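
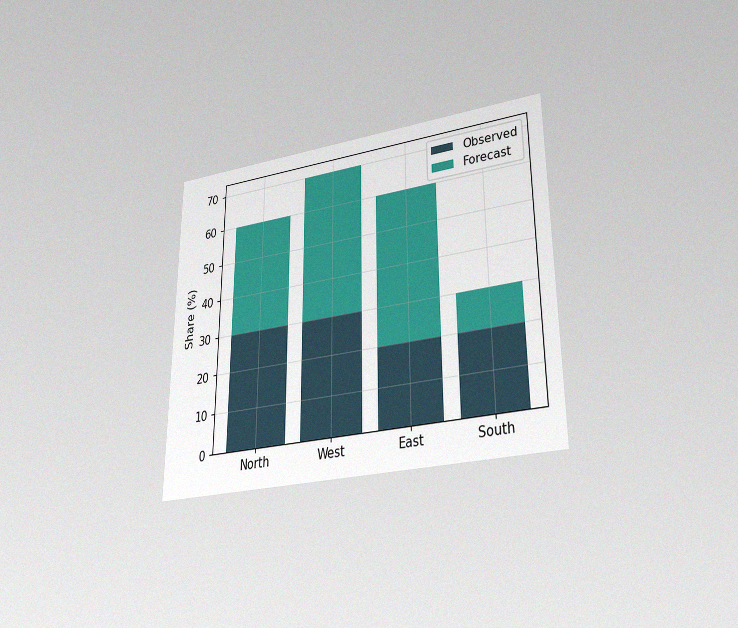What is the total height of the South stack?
30%

The chart is viewed at a slight angle, with some photo noise. The South stack's top reaches 30% on the y-axis.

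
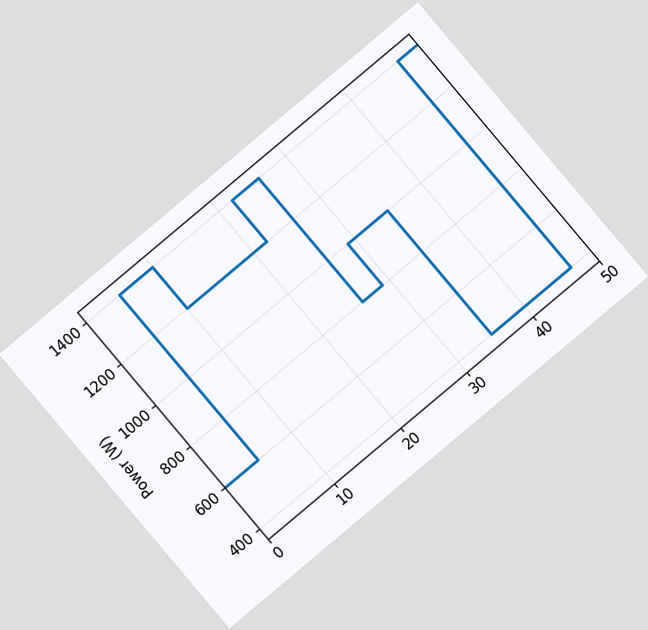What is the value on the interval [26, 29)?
The chart is tilted about 40° counter-clockwise. On [26, 29) the step sits at 800W.

800W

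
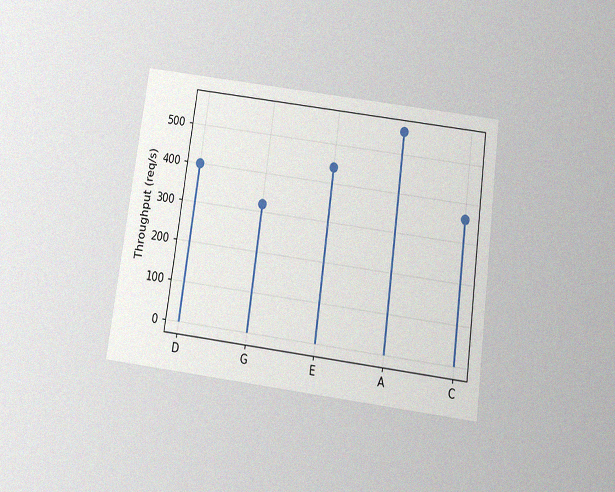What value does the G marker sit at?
320req/s

The chart is tilted about 8° clockwise and viewed slightly from below, with some photo noise. The G marker sits at 320req/s.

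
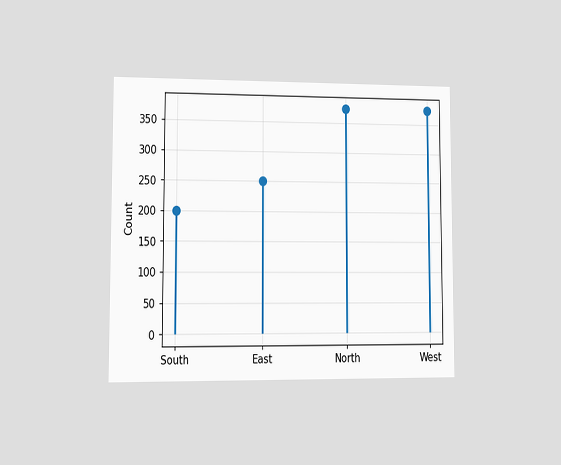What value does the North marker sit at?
The chart is viewed at a slight angle. The North marker sits at 375.

375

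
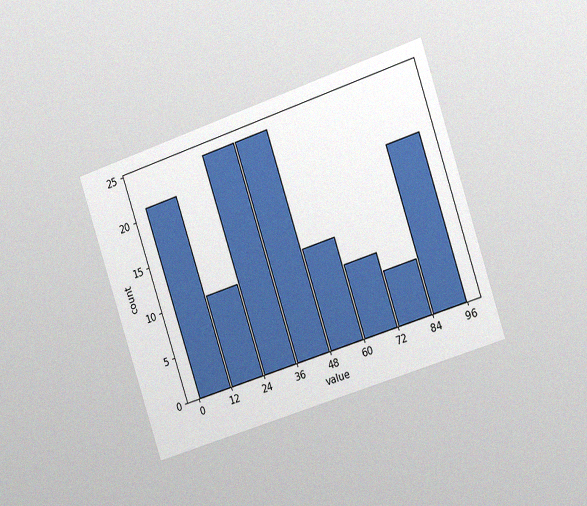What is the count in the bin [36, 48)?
The chart is tilted about 18° counter-clockwise and viewed slightly from the right, with some photo noise. The [36, 48) bin has height 24.

24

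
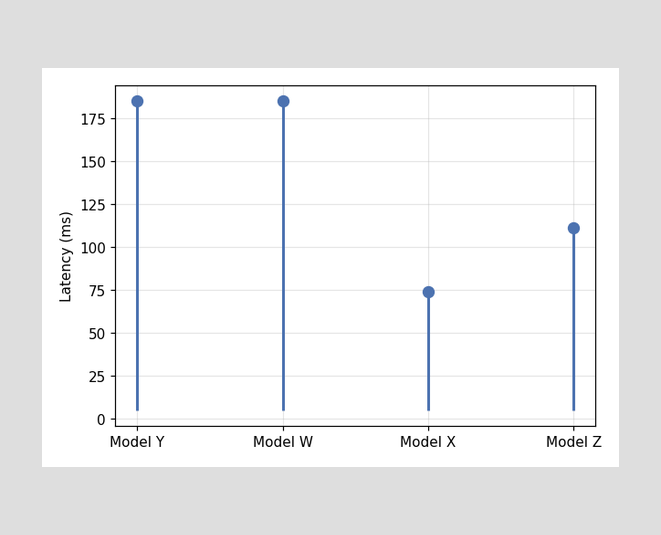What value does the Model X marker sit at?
The Model X marker sits at 74ms.

74ms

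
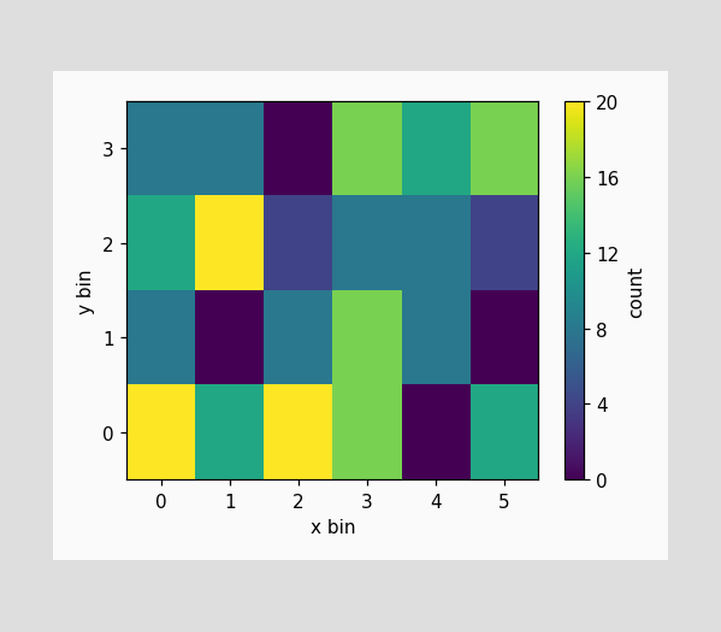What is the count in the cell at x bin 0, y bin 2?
12

Matching the cell (0, 2) against the colorbar gives 12.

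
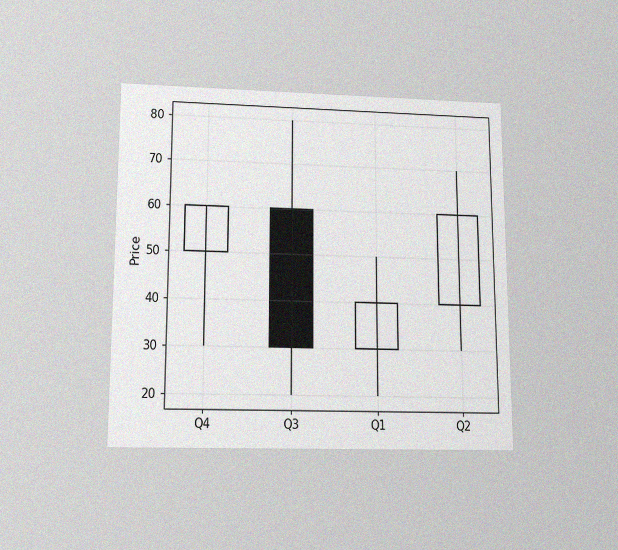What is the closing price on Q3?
The chart is viewed slightly from below, with some photo noise. The Q3 candle closes at 30.

30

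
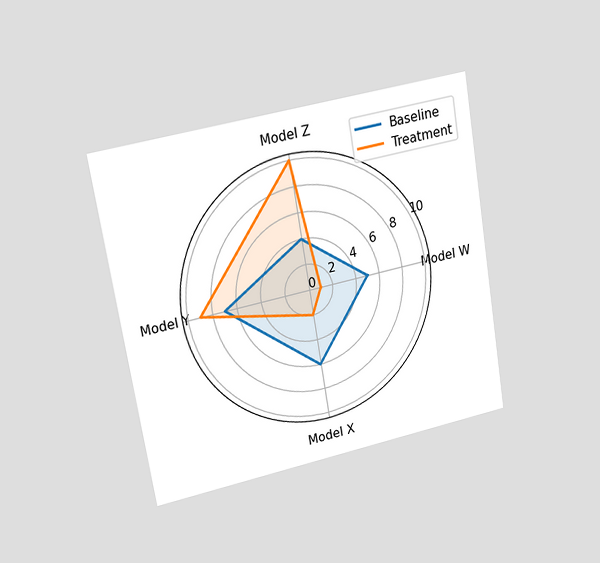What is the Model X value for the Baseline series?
The chart is tilted about 9° counter-clockwise and viewed at a slight angle. On the Model X axis, Baseline reaches 6.

6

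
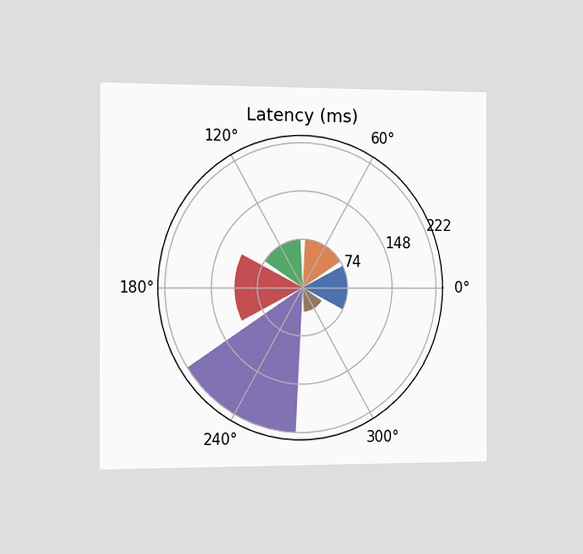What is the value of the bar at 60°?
The chart is viewed slightly from the left. The bar at 60° reaches 74ms on the radial axis.

74ms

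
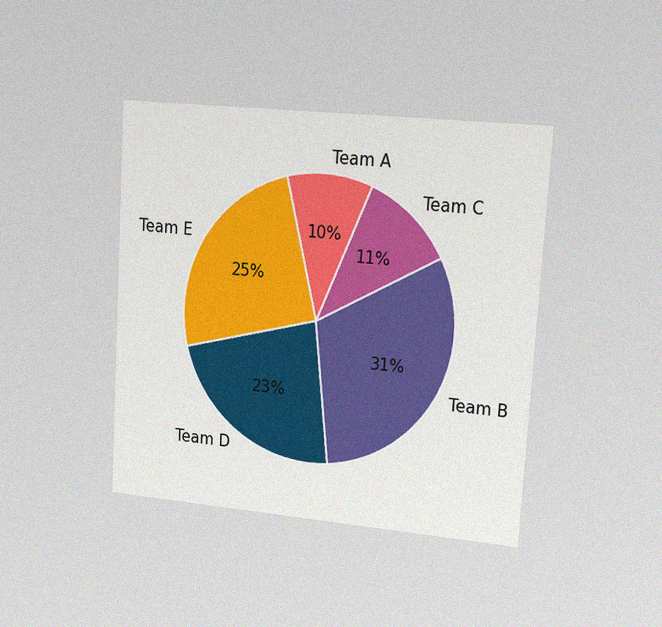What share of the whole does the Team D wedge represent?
The chart is tilted about 3° clockwise and viewed slightly from the right, with some photo noise. The Team D slice takes up 23% of the pie.

23%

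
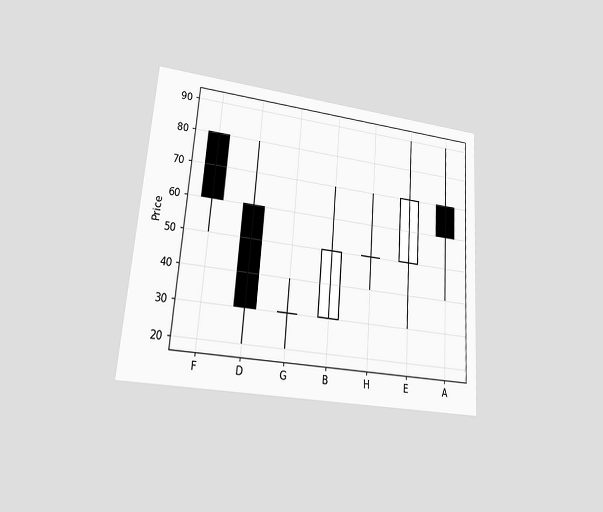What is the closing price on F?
The chart is tilted about 4° clockwise and viewed at a slight angle. The F candle closes at 60.

60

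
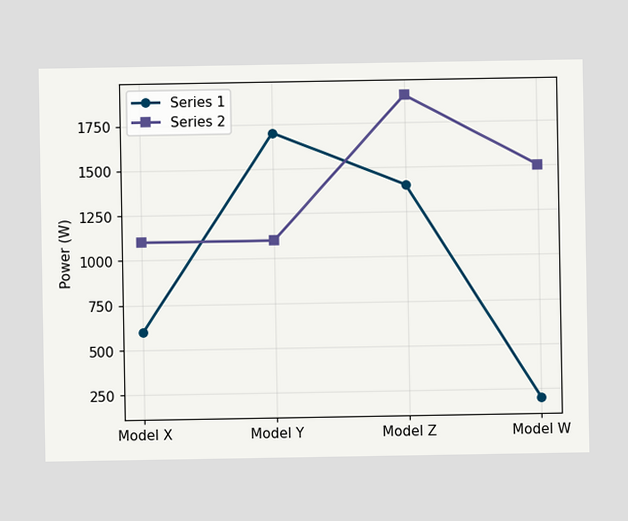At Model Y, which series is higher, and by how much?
Series 1, by 600W

At Model Y, Series 1 sits above the other line by 600W.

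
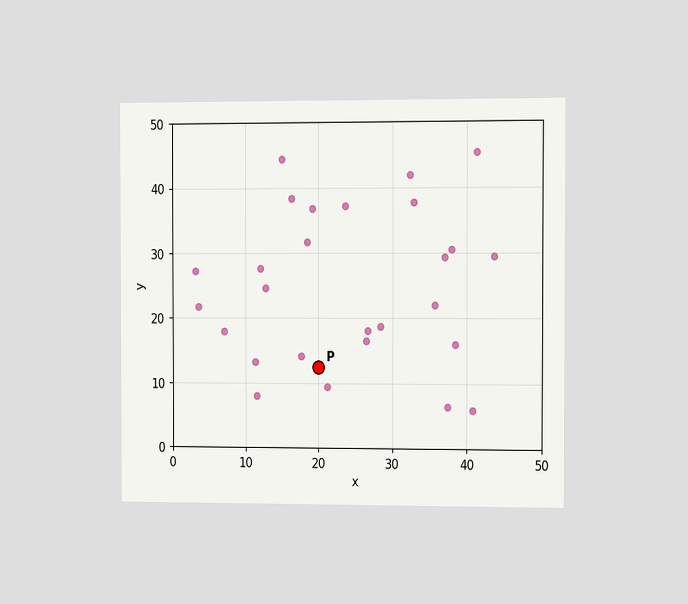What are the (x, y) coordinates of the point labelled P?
(20, 12.5)

The chart is viewed at a slight angle. Following the gridlines from P to each axis, P sits at (20, 12.5).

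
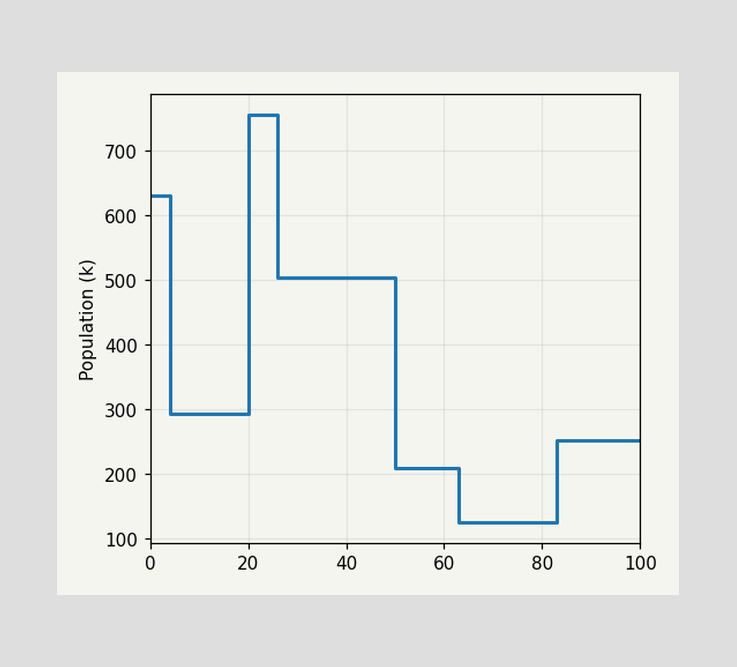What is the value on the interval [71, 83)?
On [71, 83) the step sits at 126k.

126k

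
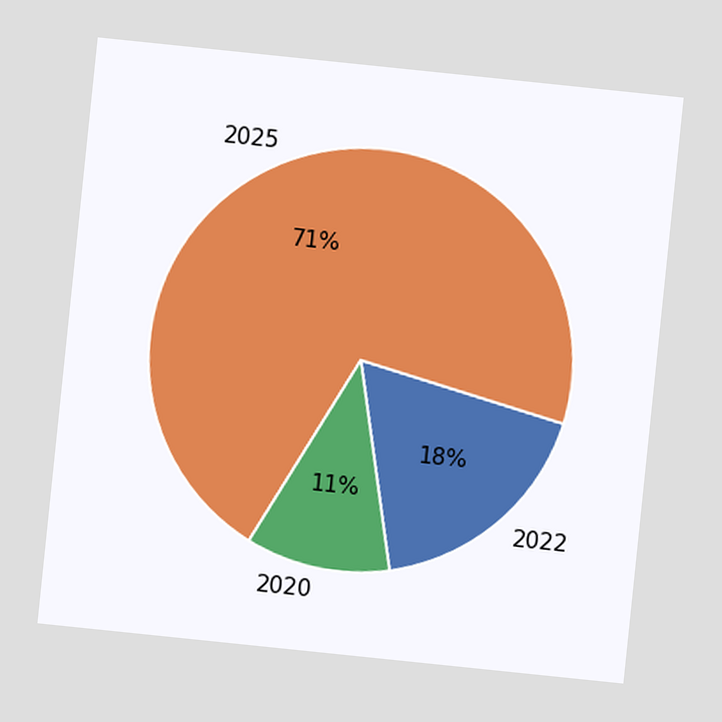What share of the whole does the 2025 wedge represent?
71%

The chart is tilted about 6° clockwise. The 2025 slice takes up 71% of the pie.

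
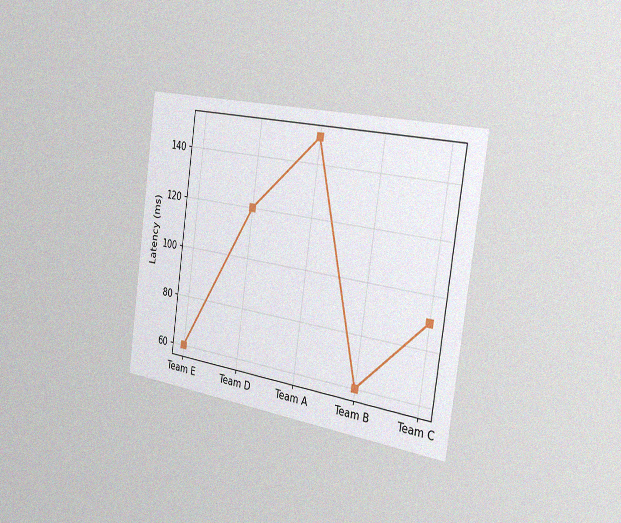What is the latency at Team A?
The chart is tilted about 8° clockwise and viewed slightly from the right, with some photo noise. At Team A, the line is at 150ms.

150ms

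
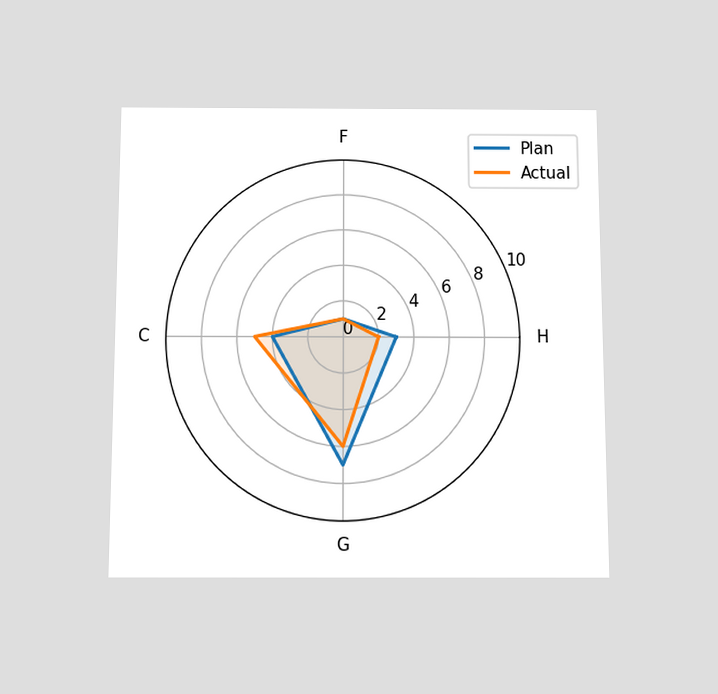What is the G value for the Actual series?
The chart is viewed slightly from below. On the G axis, Actual reaches 6.

6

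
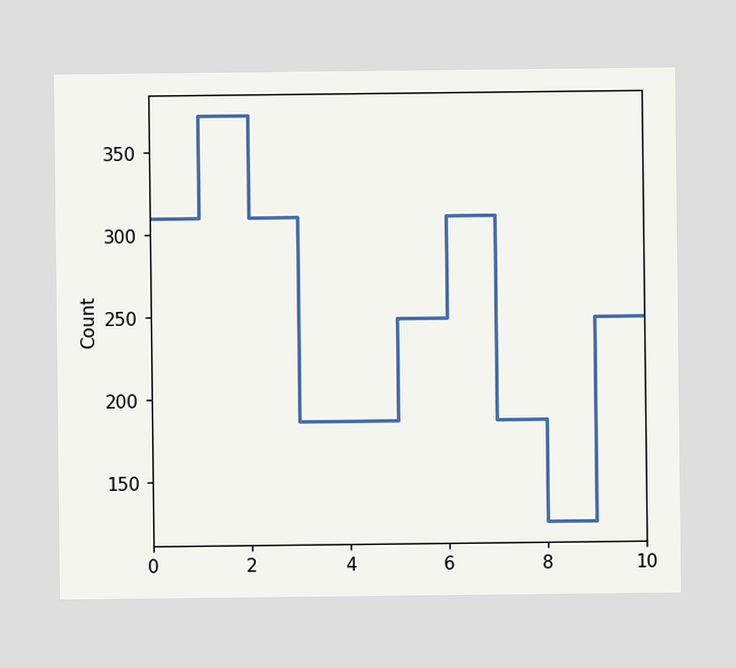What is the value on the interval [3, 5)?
186

On [3, 5) the step sits at 186.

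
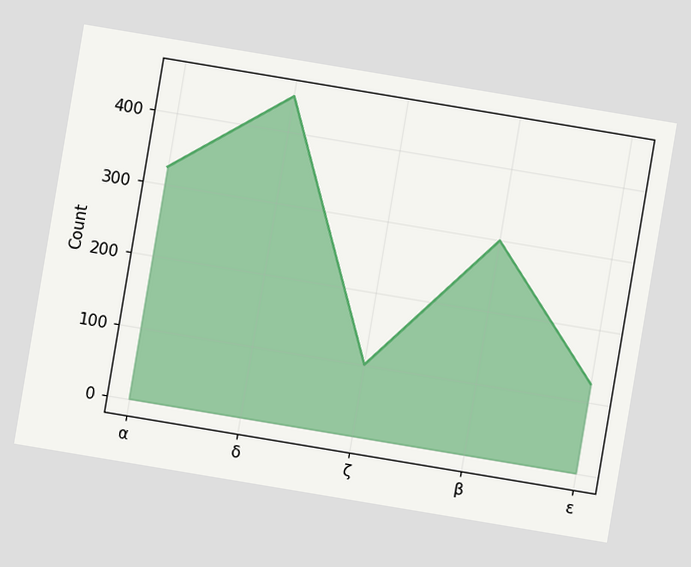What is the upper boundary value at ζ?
The chart is tilted about 9° clockwise. At ζ the upper boundary is at 100.

100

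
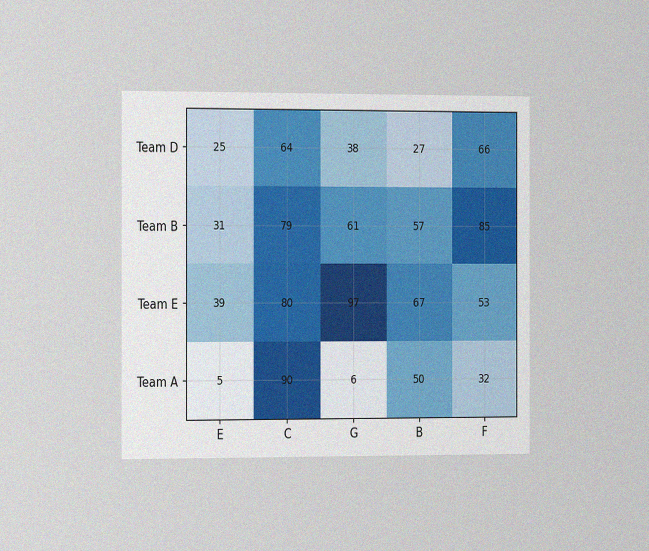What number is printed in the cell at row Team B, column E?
The chart is viewed slightly from the left, with some photo noise. The (Team B, E) cell reads 31.

31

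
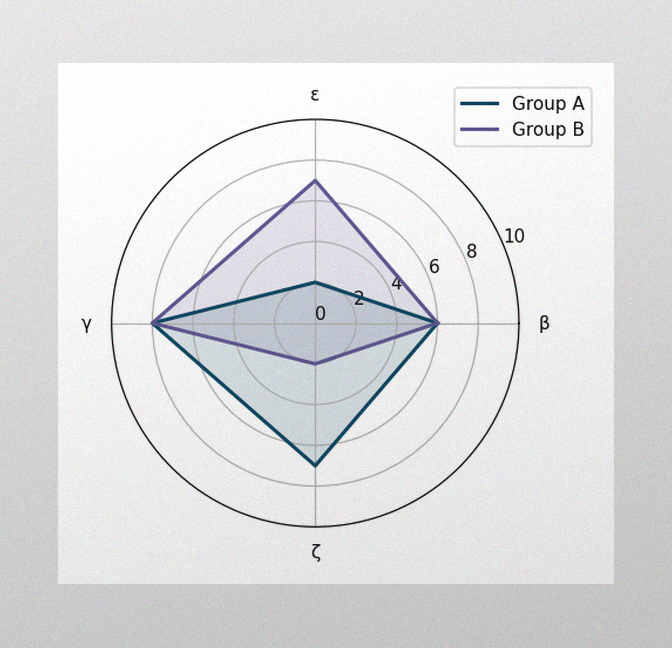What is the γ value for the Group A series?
8

The image has some photo noise and uneven lighting. On the γ axis, Group A reaches 8.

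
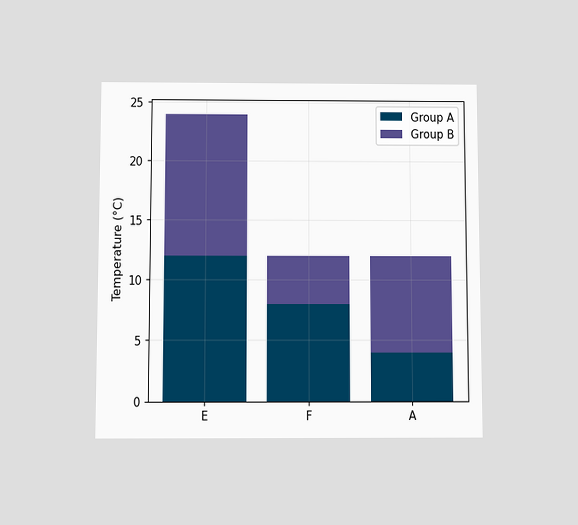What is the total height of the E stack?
24°C

The chart is viewed slightly from below. The E stack's top reaches 24°C on the y-axis.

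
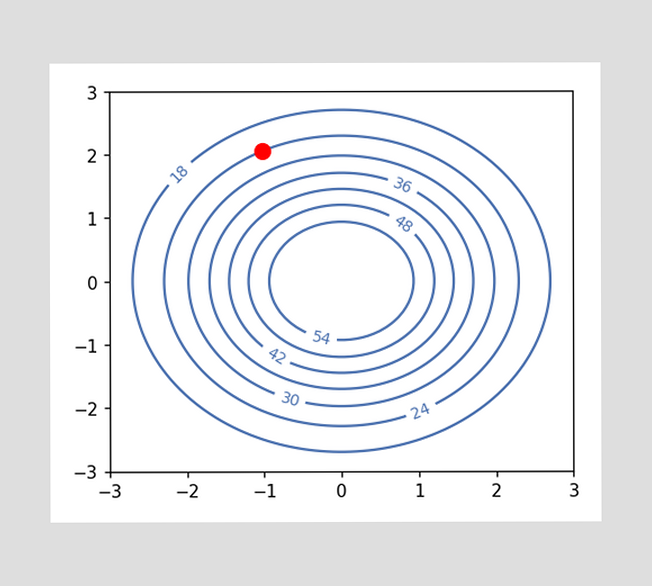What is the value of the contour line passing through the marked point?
24

The marked point sits on the contour labelled 24.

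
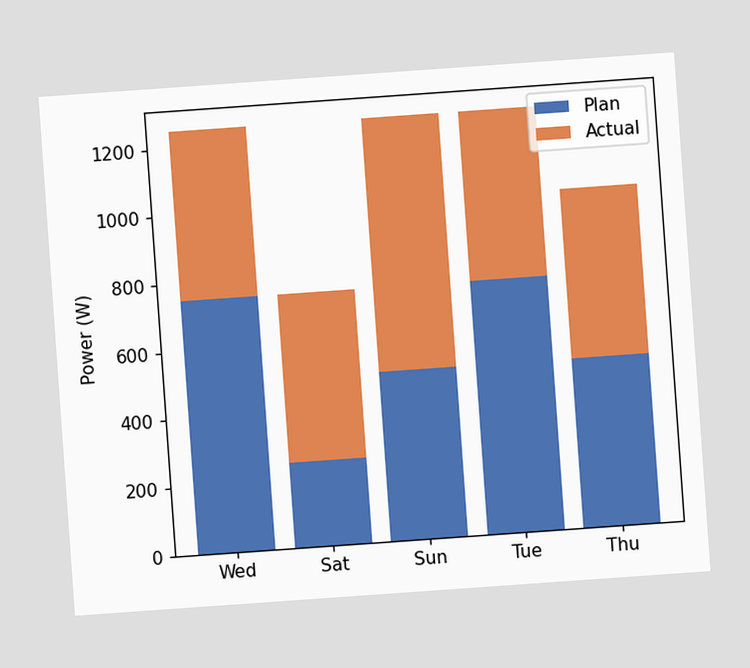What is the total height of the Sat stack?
The chart is tilted about 4° counter-clockwise. The Sat stack's top reaches 750W on the y-axis.

750W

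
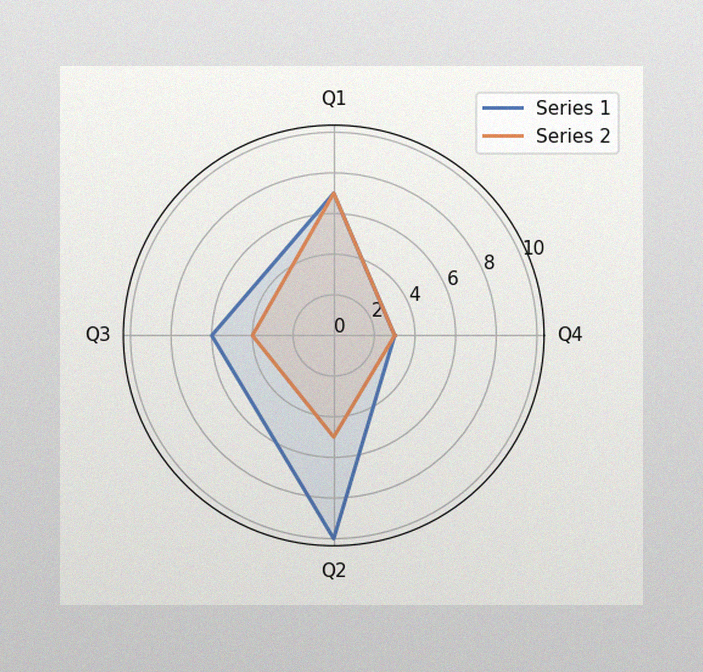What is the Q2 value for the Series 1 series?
The image has some photo noise and uneven lighting. On the Q2 axis, Series 1 reaches 10.

10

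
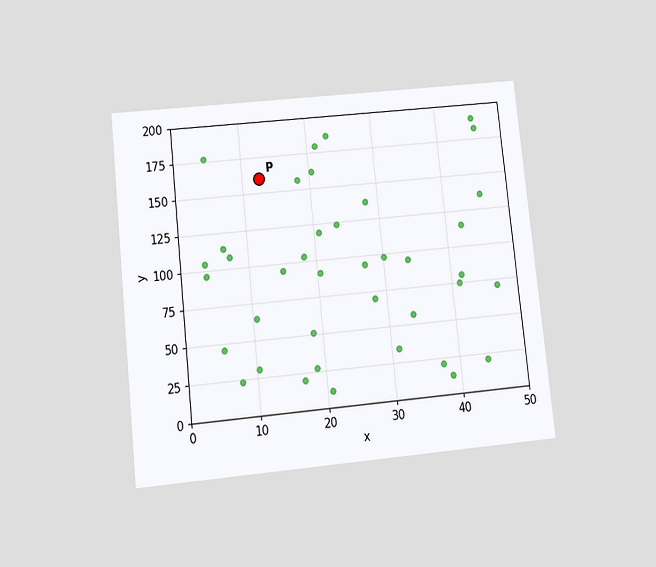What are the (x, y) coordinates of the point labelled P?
(12.5, 160)

The chart is tilted about 6° counter-clockwise and viewed slightly from below. Following the gridlines from P to each axis, P sits at (12.5, 160).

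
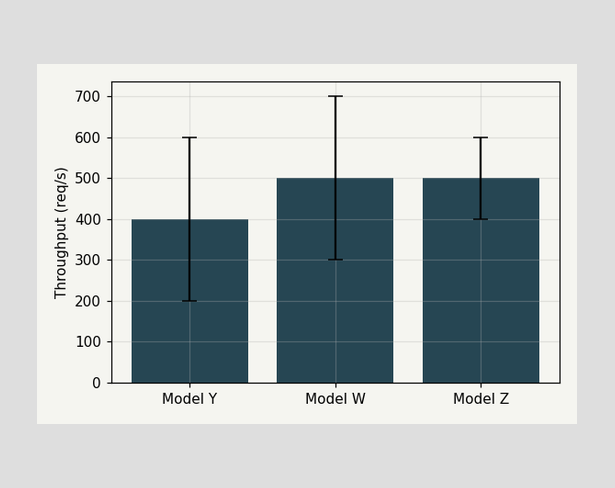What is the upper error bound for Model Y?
600req/s

The Model Y bar's upper whisker reaches 600req/s.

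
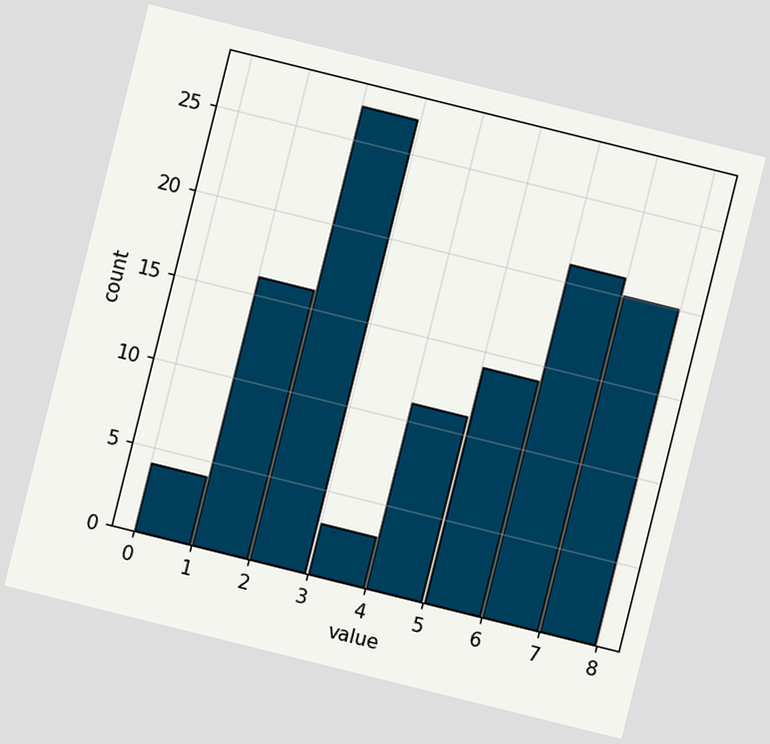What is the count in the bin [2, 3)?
27

The chart is tilted about 14° clockwise. The [2, 3) bin has height 27.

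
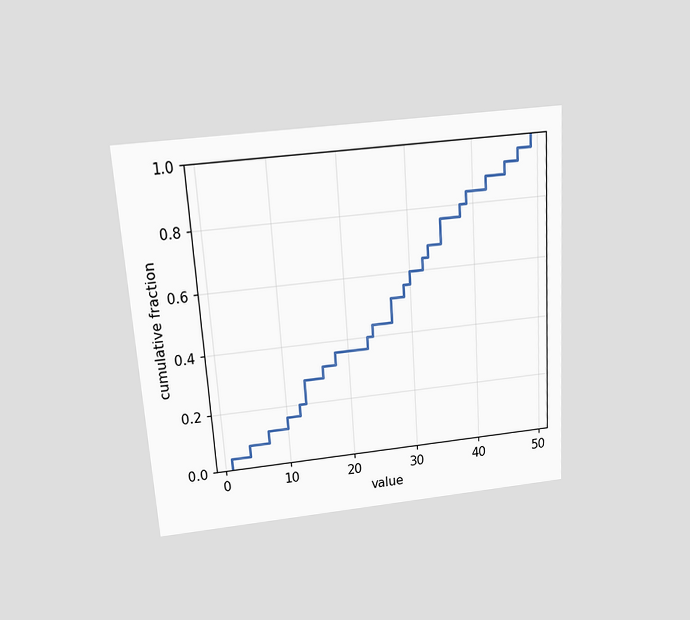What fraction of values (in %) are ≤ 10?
16%

The chart is tilted about 4° counter-clockwise and viewed slightly from above. At x=10 the ECDF step is at 16%.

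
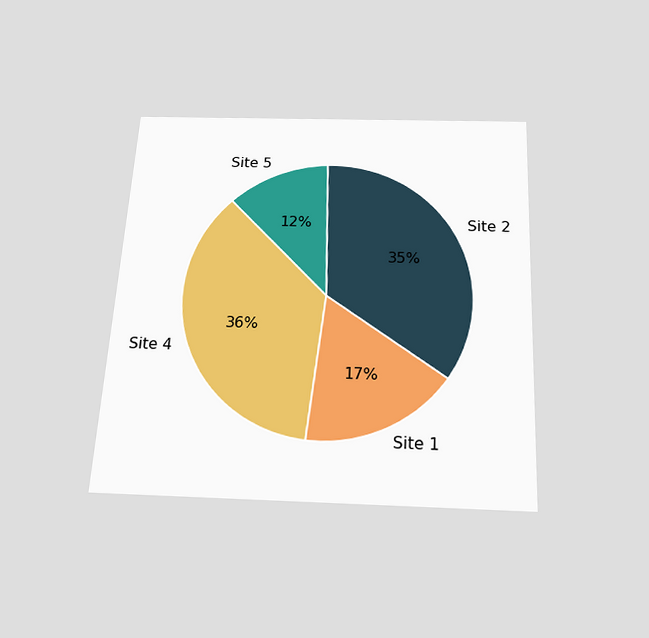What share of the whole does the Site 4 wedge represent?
The chart is tilted about 3° clockwise and viewed slightly from below. The Site 4 slice takes up 36% of the pie.

36%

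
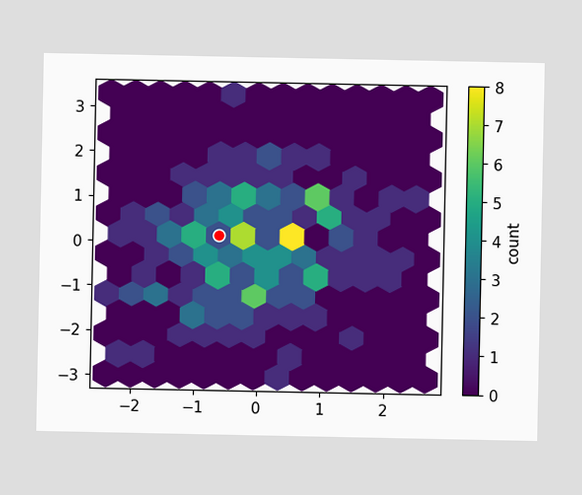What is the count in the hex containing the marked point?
2

The marked hex reads 2 on the colorbar.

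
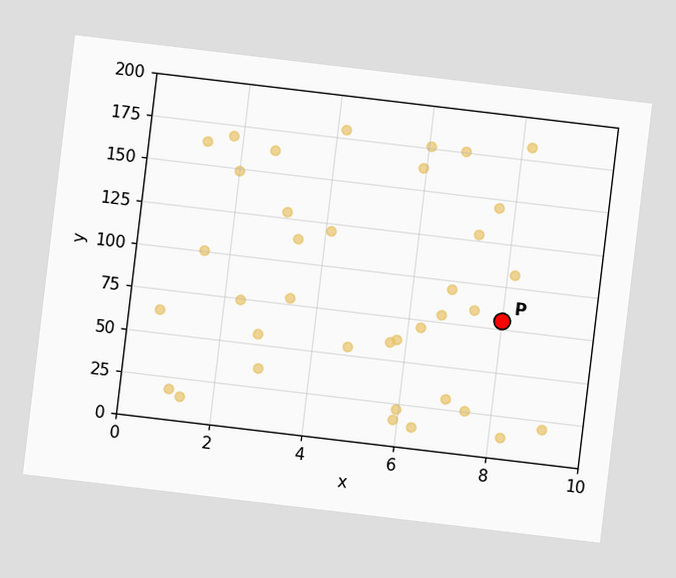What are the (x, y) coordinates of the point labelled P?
The chart is tilted about 7° clockwise. Following the gridlines from P to each axis, P sits at (8, 80).

(8, 80)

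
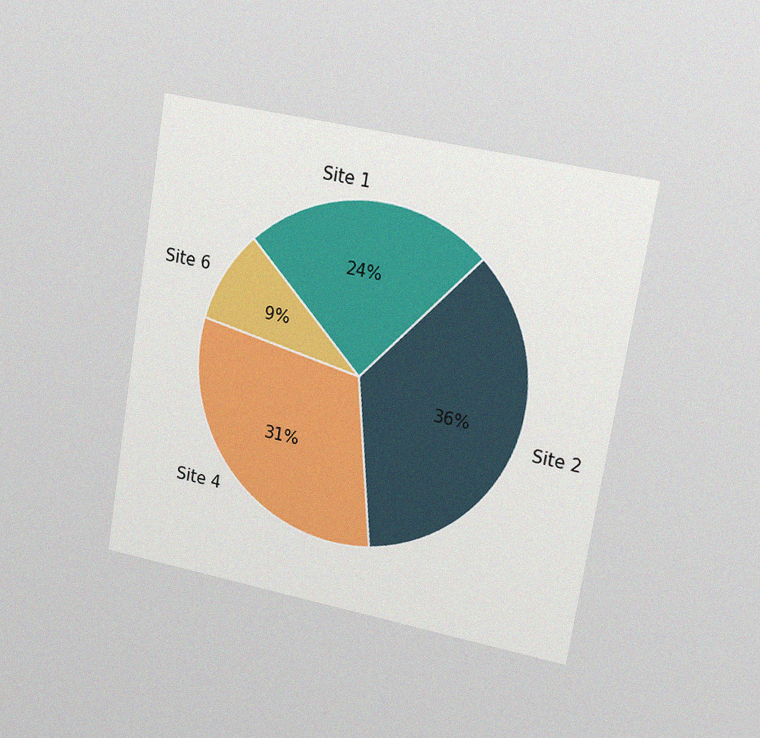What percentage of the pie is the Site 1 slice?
The chart is tilted about 9° clockwise and viewed slightly from the right, with some photo noise. The Site 1 slice takes up 24% of the pie.

24%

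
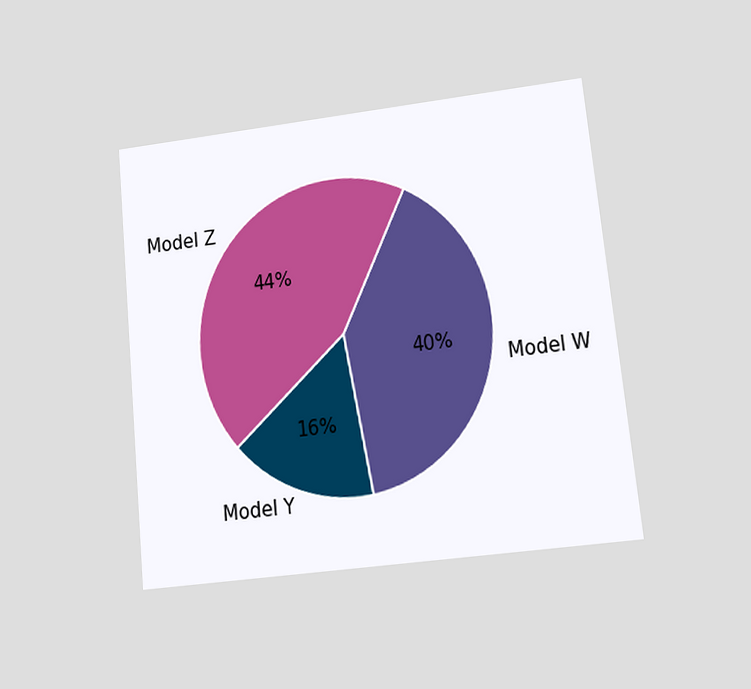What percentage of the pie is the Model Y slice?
The chart is tilted about 6° counter-clockwise and viewed at a slight angle. The Model Y slice takes up 16% of the pie.

16%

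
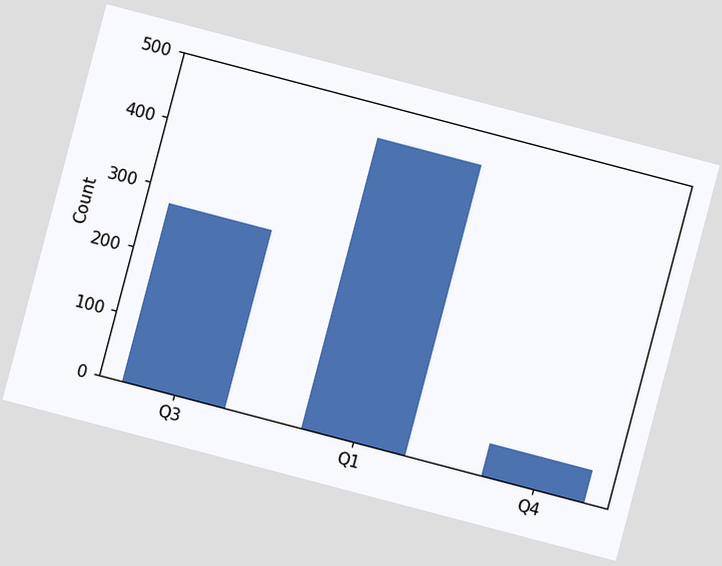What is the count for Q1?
The chart is tilted about 15° clockwise. Reading along the chart's y-axis, the Q1 bar reaches 450.

450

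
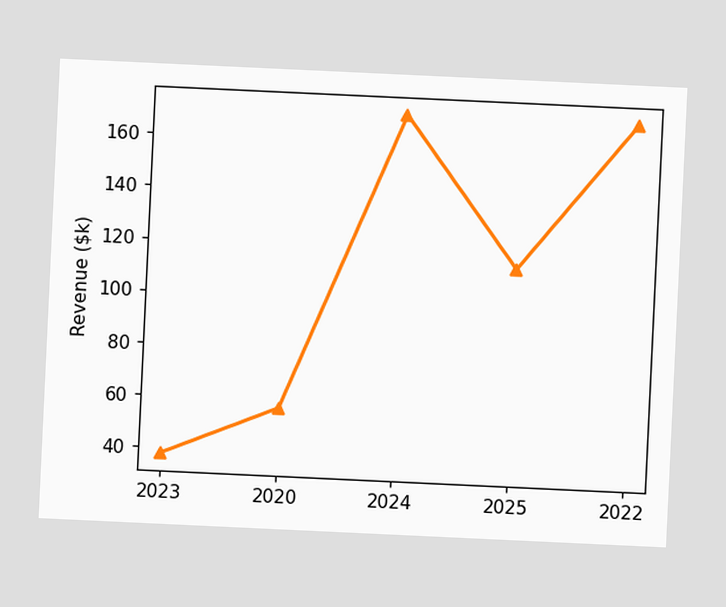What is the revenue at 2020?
The chart is tilted about 3° clockwise. At 2020, the line is at $57k.

$57k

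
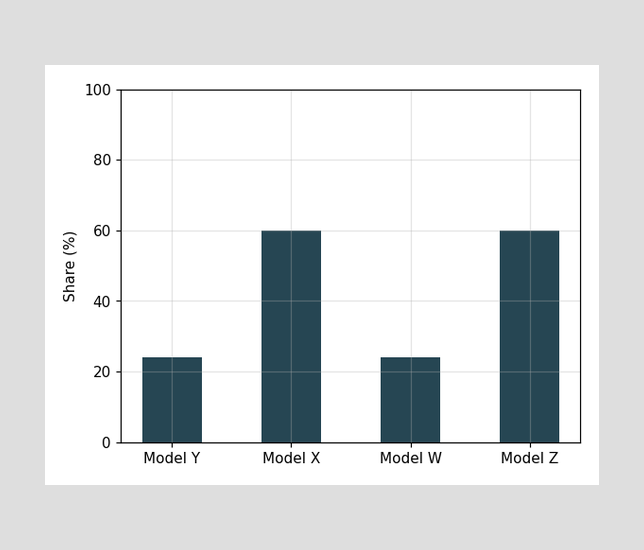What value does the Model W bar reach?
24%

Reading along the chart's y-axis, the Model W bar reaches 24%.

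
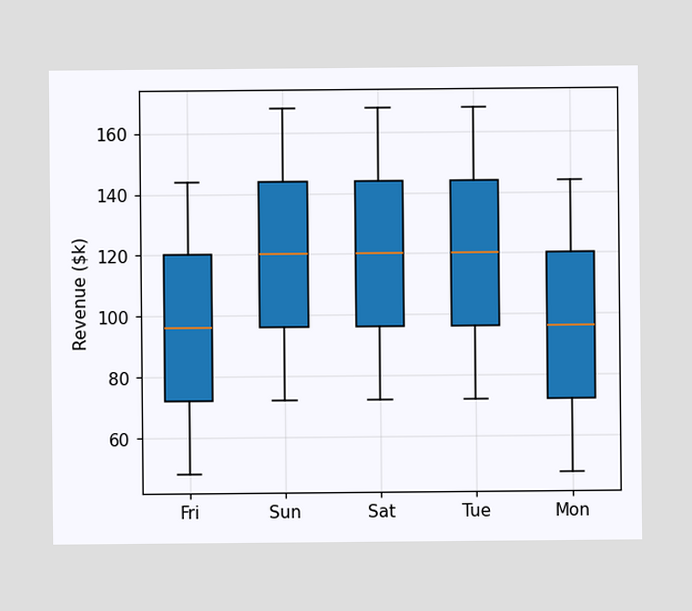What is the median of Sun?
$120k

The median line in the Sun box sits at $120k.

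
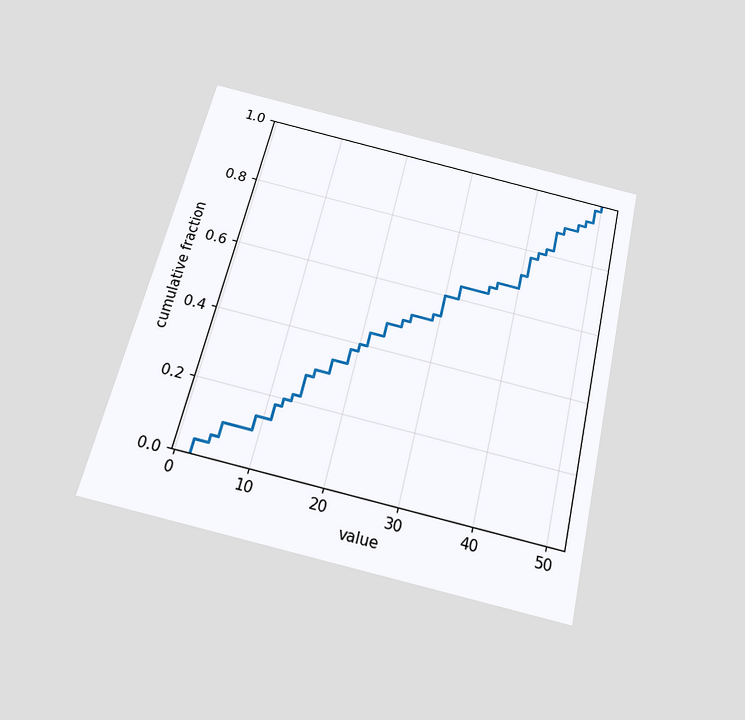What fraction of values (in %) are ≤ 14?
The chart is tilted about 13° clockwise and viewed slightly from below. At x=14 the ECDF step is at 28%.

28%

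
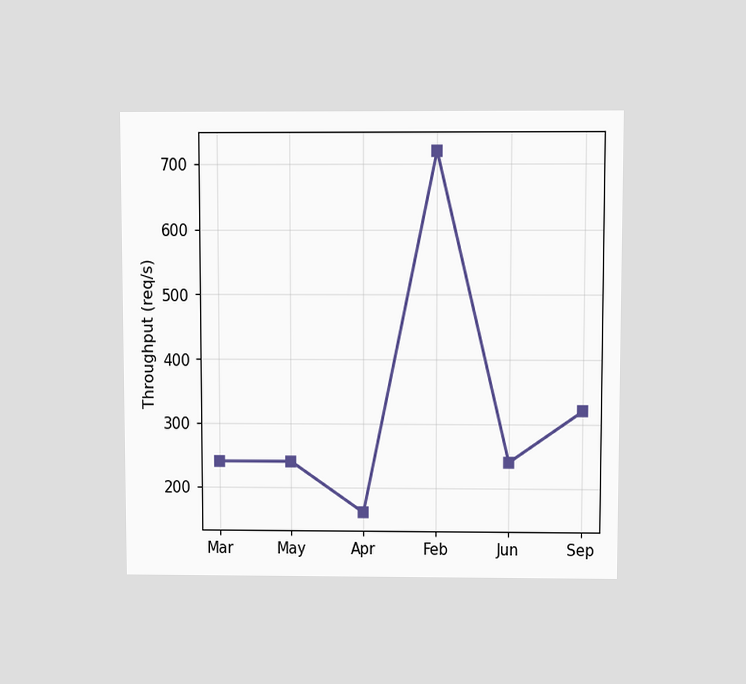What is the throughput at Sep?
The chart is viewed slightly from above. At Sep, the line is at 320req/s.

320req/s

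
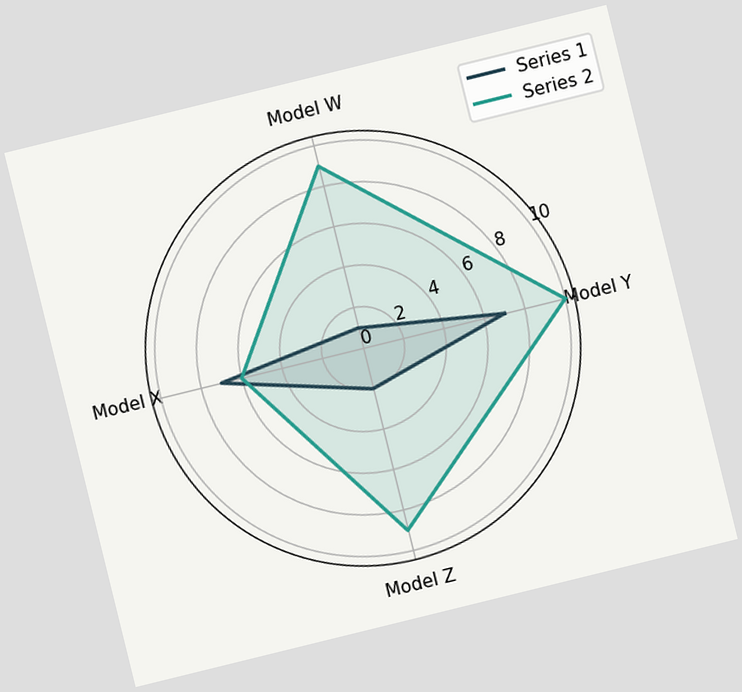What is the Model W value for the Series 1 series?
The chart is tilted about 14° counter-clockwise. On the Model W axis, Series 1 reaches 1.

1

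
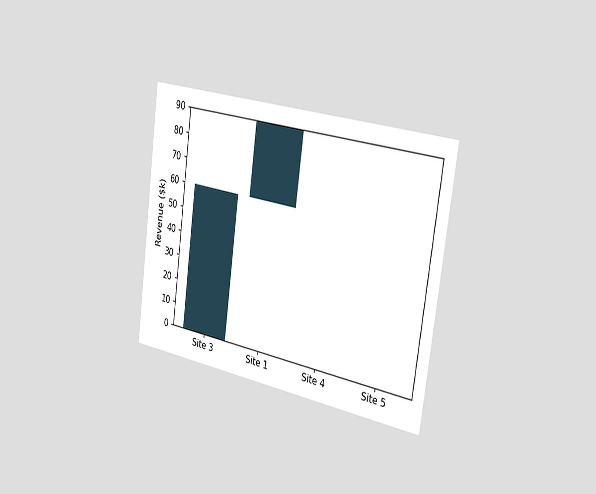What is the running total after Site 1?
$90k

The chart is tilted about 8° clockwise and viewed slightly from the right. After Site 1 the running total reaches $90k.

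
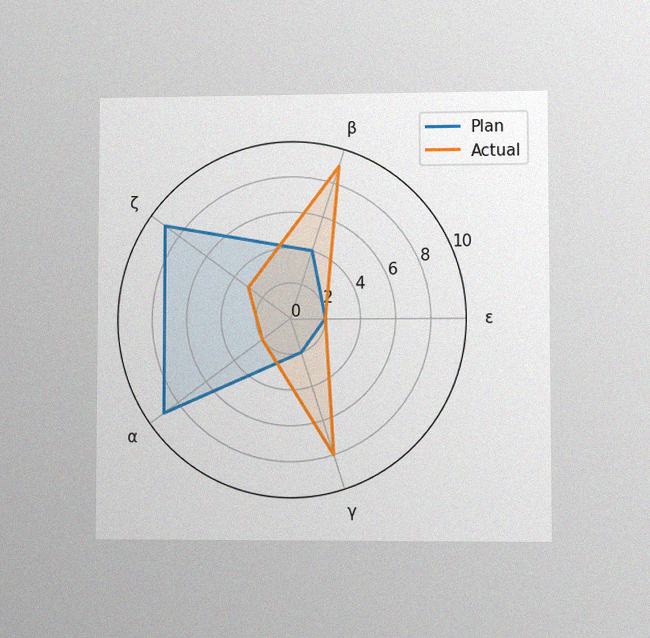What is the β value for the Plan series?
4

The chart is viewed at a slight angle, with some photo noise. On the β axis, Plan reaches 4.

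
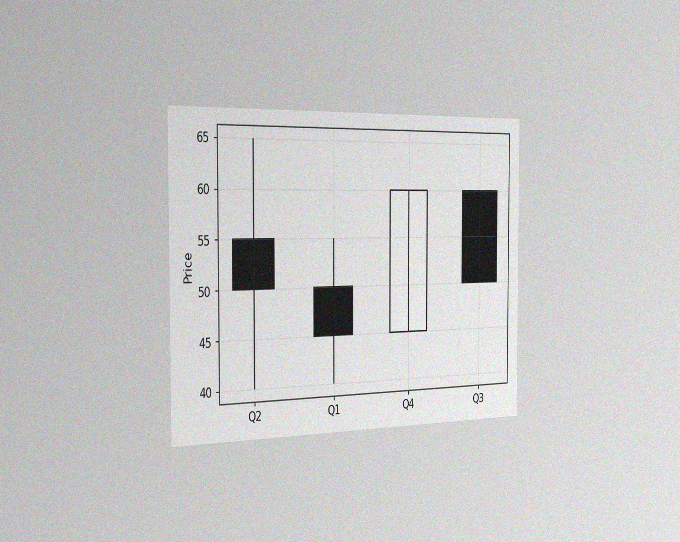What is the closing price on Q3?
50

The chart is viewed slightly from the left, with some photo noise. The Q3 candle closes at 50.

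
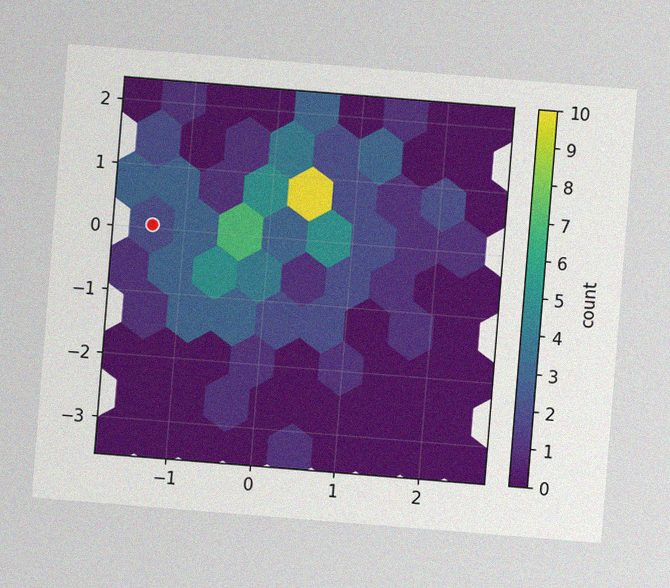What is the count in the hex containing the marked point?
2

The chart is tilted about 5° clockwise, with some photo noise. The marked hex reads 2 on the colorbar.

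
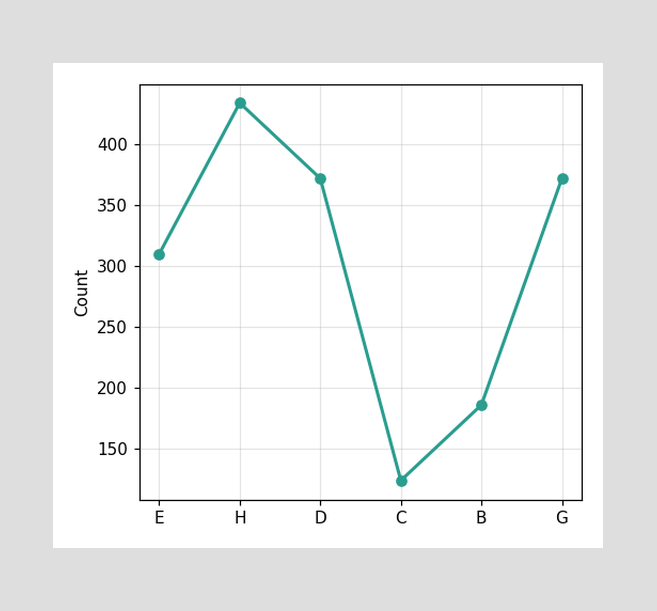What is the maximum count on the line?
434

The highest point is at H, and reading across to the y-axis gives 434.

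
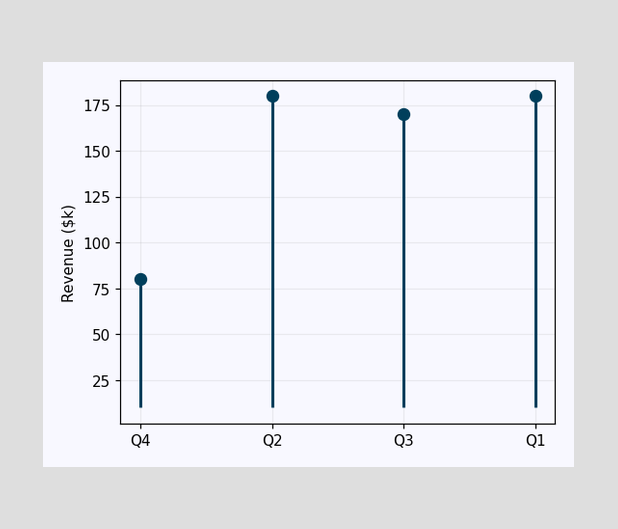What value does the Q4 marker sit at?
$80k

The Q4 marker sits at $80k.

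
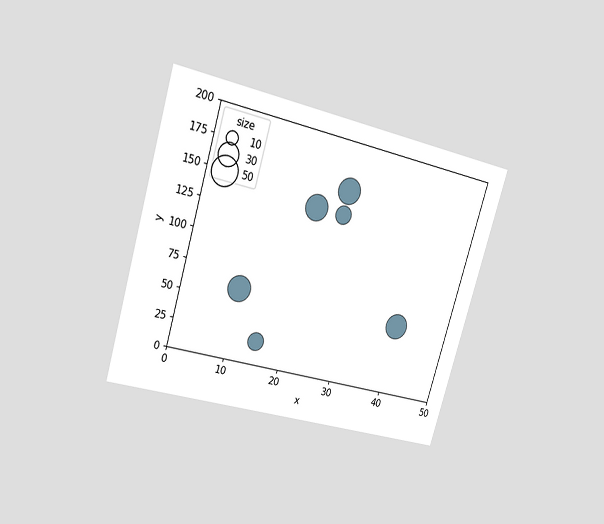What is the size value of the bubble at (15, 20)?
The chart is tilted about 16° clockwise and viewed at a slight angle. Matching the bubble at (15, 20) against the size legend gives 20.

20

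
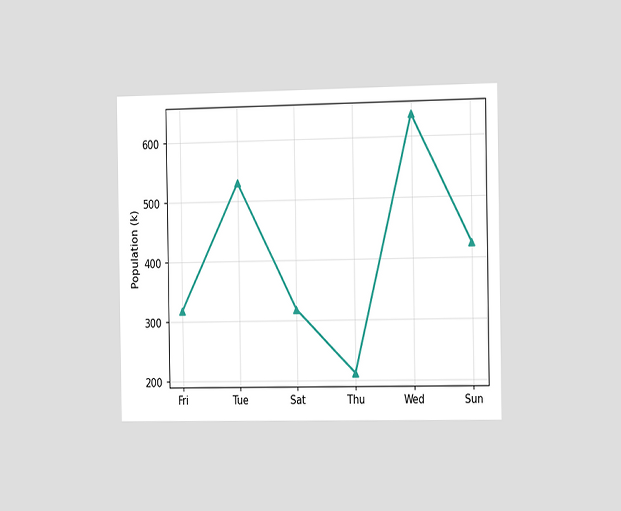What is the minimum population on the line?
212k

The chart is viewed slightly from the right. The lowest point is at Thu, and reading across to the y-axis gives 212k.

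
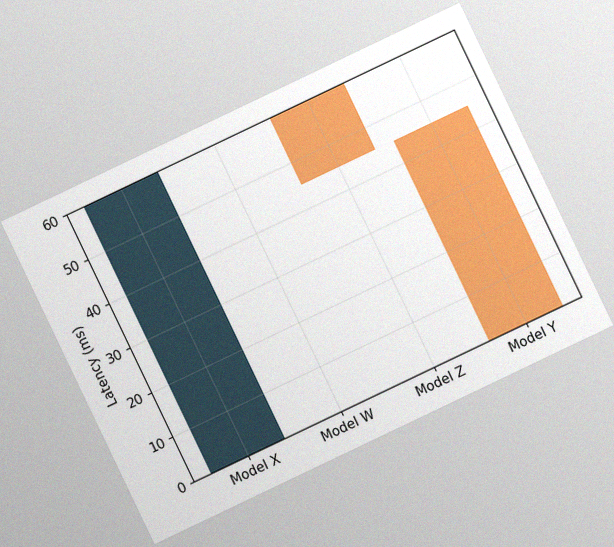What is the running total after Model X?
The chart is tilted about 26° counter-clockwise, with some photo noise. After Model X the running total reaches 60ms.

60ms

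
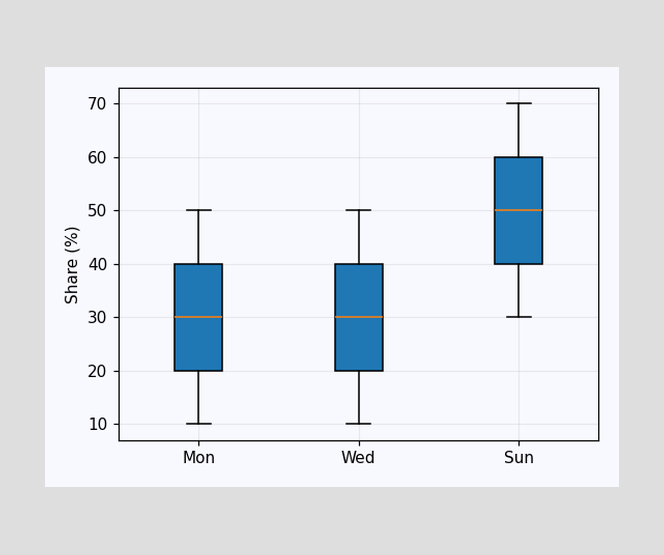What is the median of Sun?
The median line in the Sun box sits at 50%.

50%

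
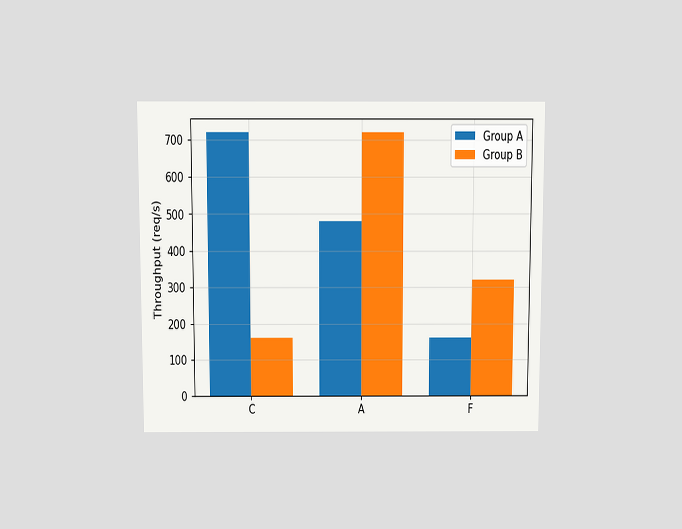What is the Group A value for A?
480req/s

The chart is viewed slightly from above. The Group A bar at A reaches 480req/s on the y-axis.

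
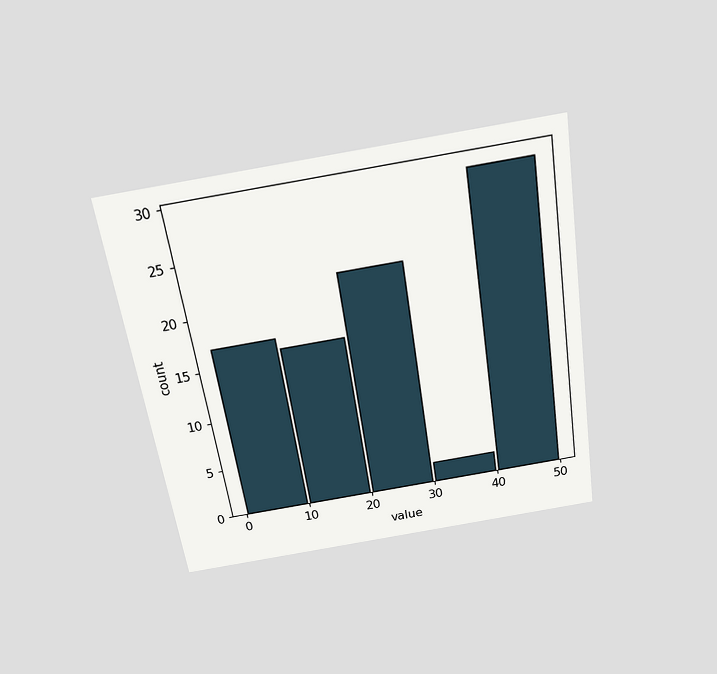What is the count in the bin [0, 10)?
17

The chart is tilted about 9° counter-clockwise and viewed slightly from above. The [0, 10) bin has height 17.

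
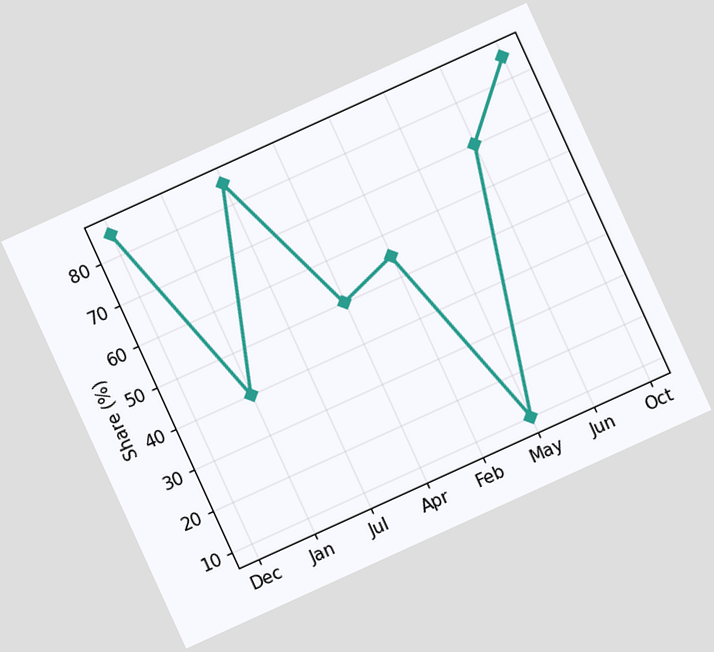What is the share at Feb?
The chart is tilted about 24° counter-clockwise. At Feb, the line is at 55%.

55%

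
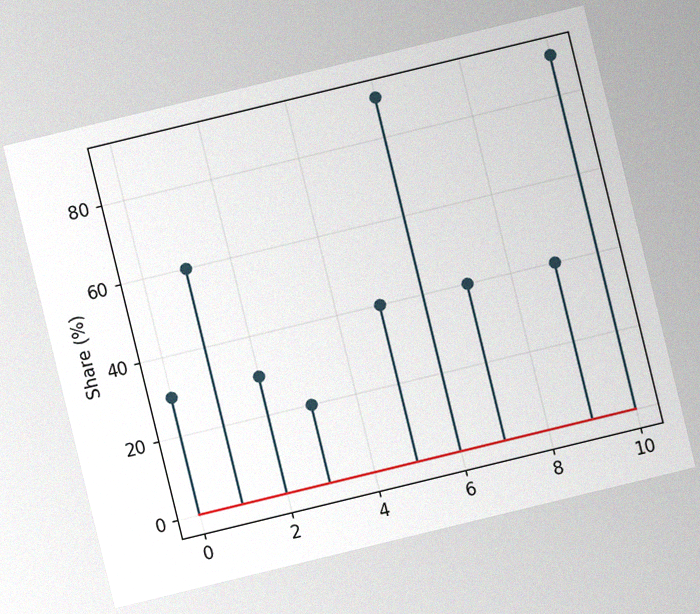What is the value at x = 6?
90%

The chart is tilted about 14° counter-clockwise, with some photo noise. The stem at x=6 reaches 90%.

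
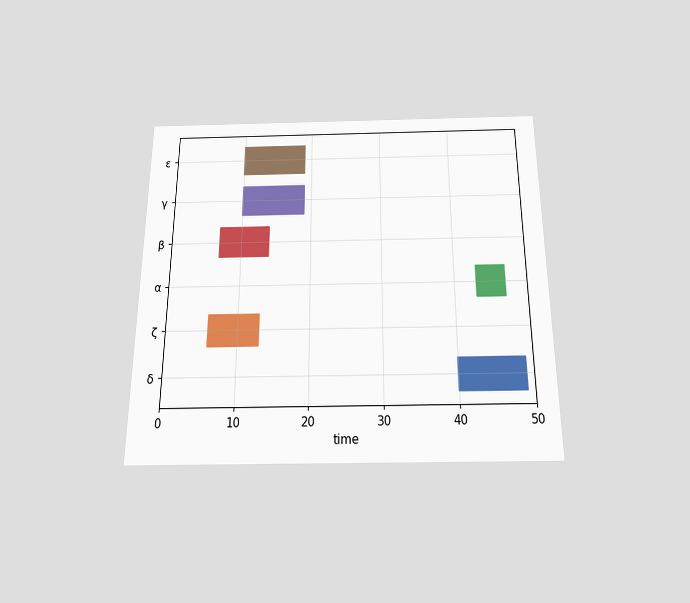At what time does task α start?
43

The chart is viewed slightly from below. The α bar begins at t=43.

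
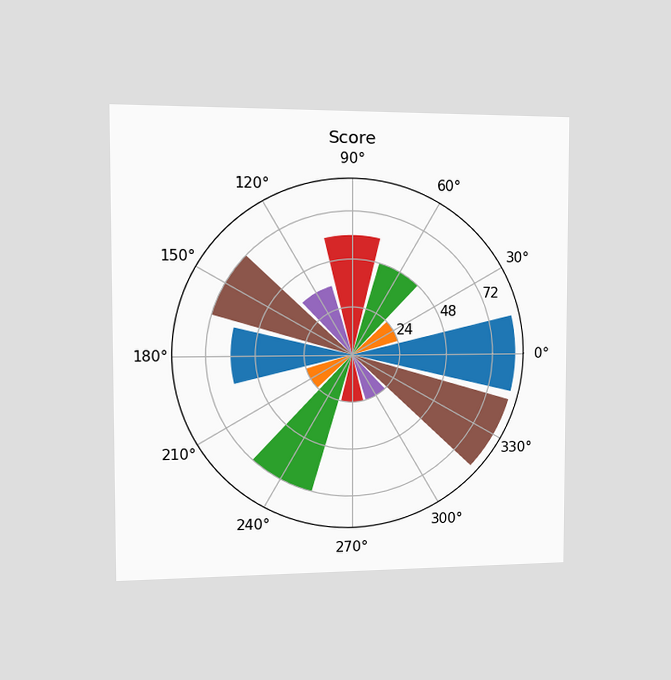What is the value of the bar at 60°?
The chart is viewed slightly from the left. The bar at 60° reaches 48 on the radial axis.

48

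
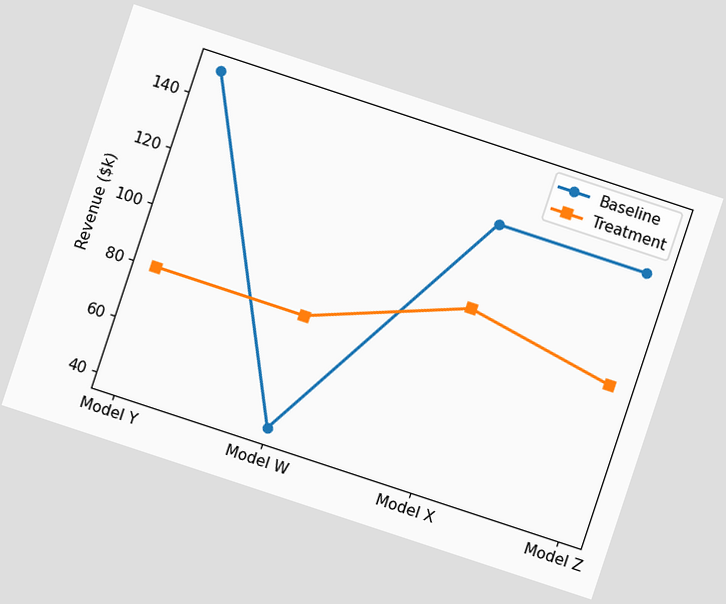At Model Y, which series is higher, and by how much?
Baseline, by $70k

The chart is tilted about 18° clockwise. At Model Y, Baseline sits above the other line by $70k.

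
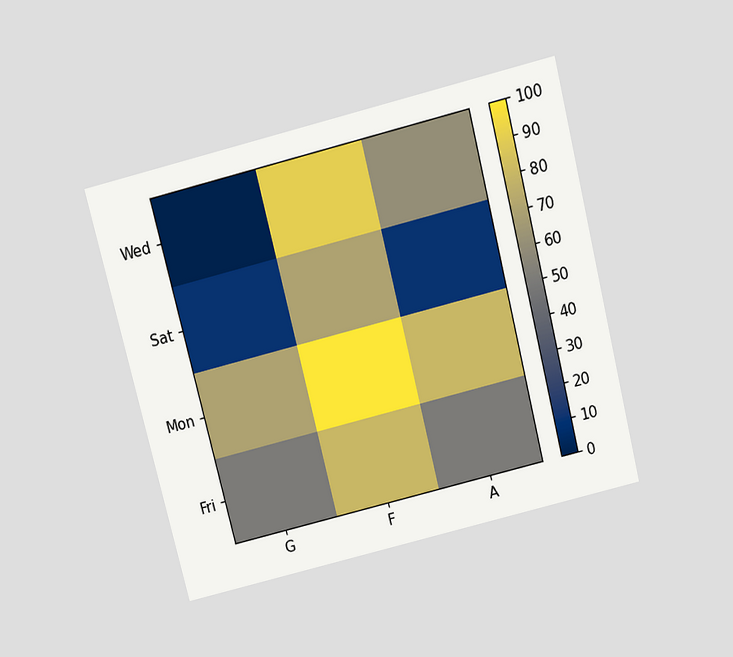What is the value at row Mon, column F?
The chart is tilted about 14° counter-clockwise and viewed slightly from above. Matching cell (Mon, F) against the colorbar gives 100.

100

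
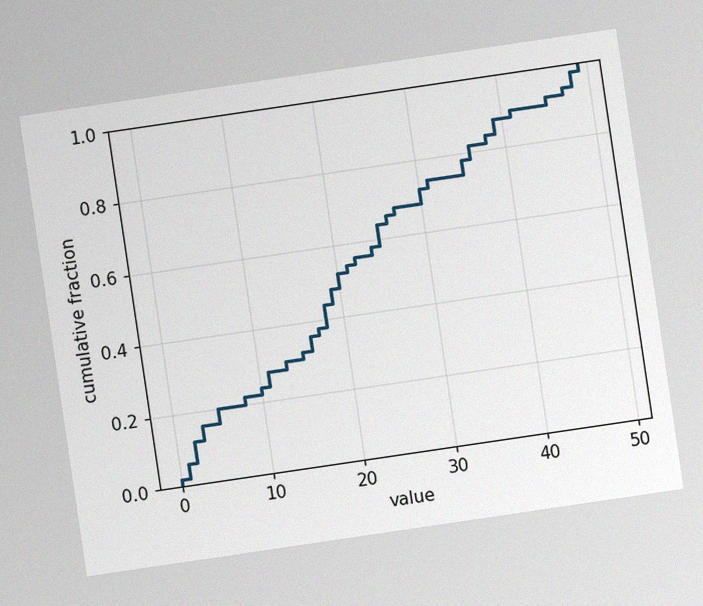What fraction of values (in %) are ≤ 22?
The chart is tilted about 8° counter-clockwise, with some photo noise. At x=22 the ECDF step is at 56%.

56%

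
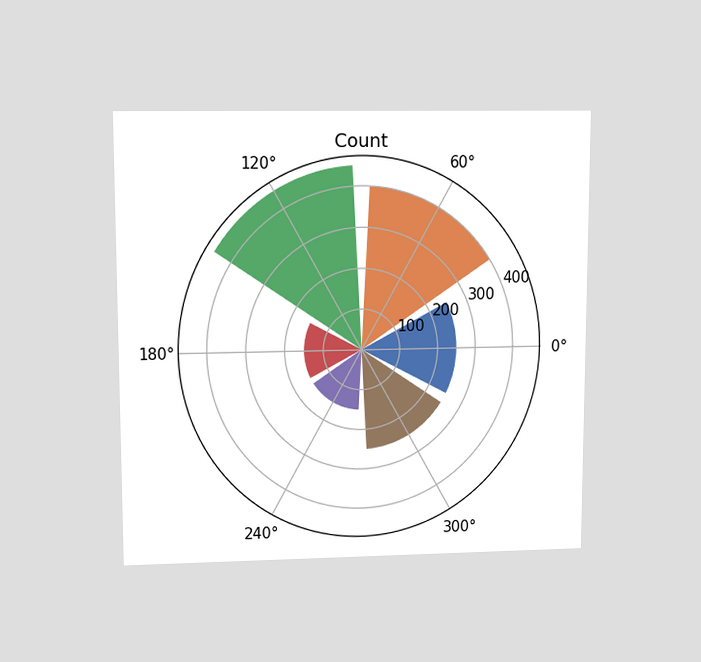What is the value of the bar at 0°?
250

The chart is viewed at a slight angle. The bar at 0° reaches 250 on the radial axis.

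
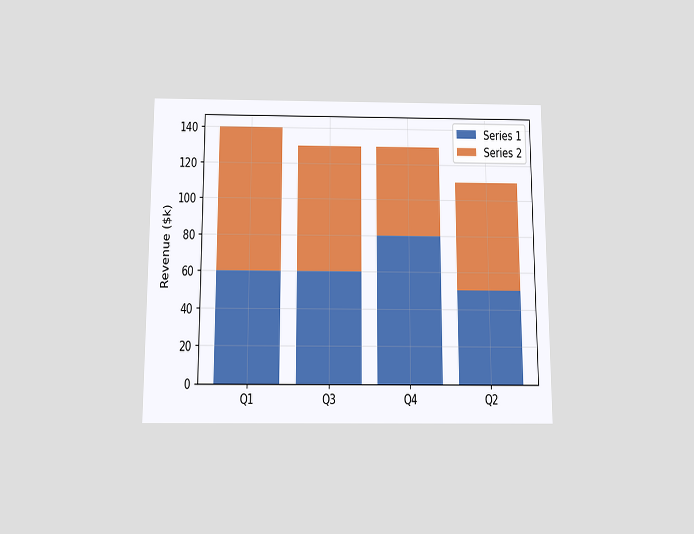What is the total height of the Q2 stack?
$110k

The chart is viewed slightly from below. The Q2 stack's top reaches $110k on the y-axis.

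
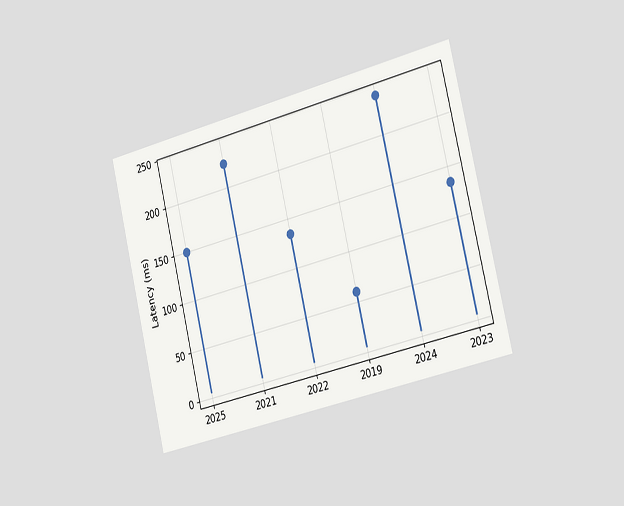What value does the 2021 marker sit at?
225ms

The chart is tilted about 14° counter-clockwise and viewed slightly from the right. The 2021 marker sits at 225ms.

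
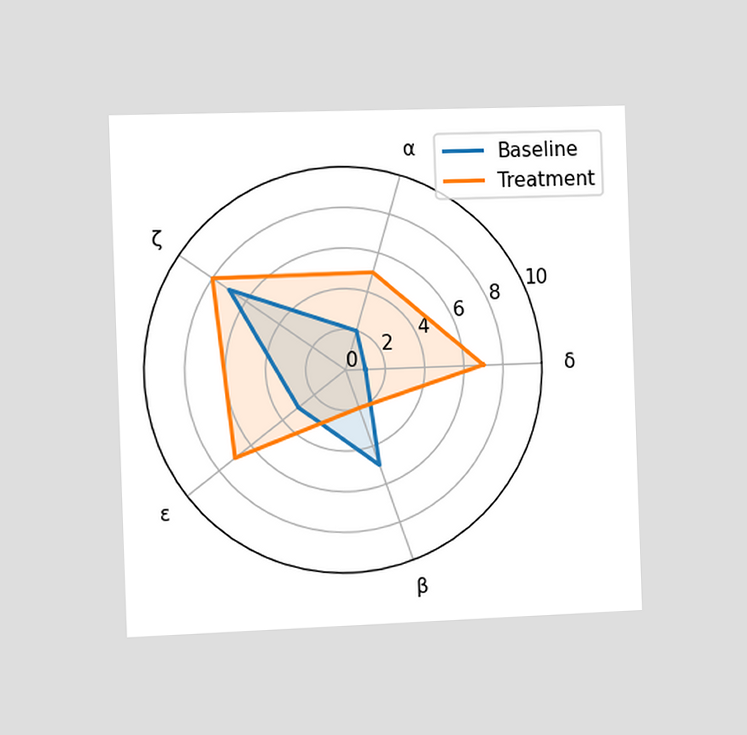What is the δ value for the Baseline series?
1

The chart is tilted about 2° counter-clockwise and viewed slightly from the left. On the δ axis, Baseline reaches 1.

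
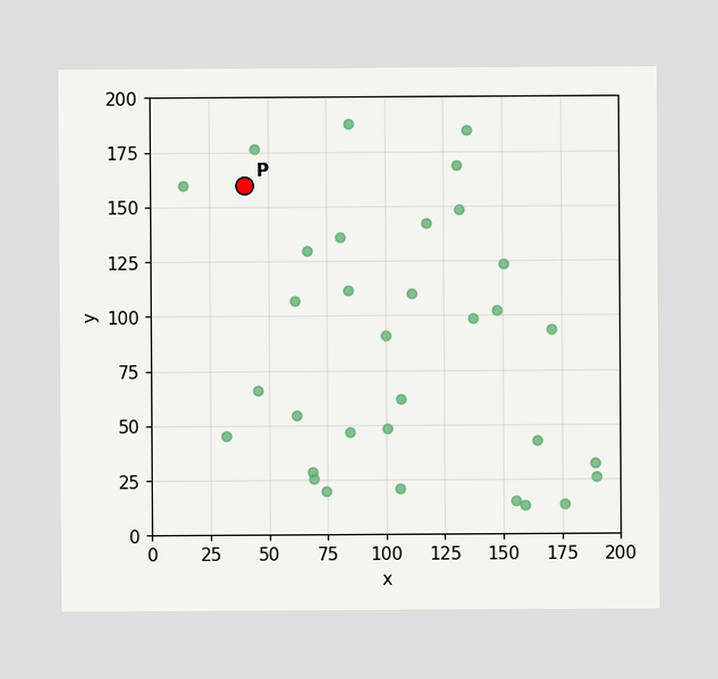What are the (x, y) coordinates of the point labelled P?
Following the gridlines from P to each axis, P sits at (40, 160).

(40, 160)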